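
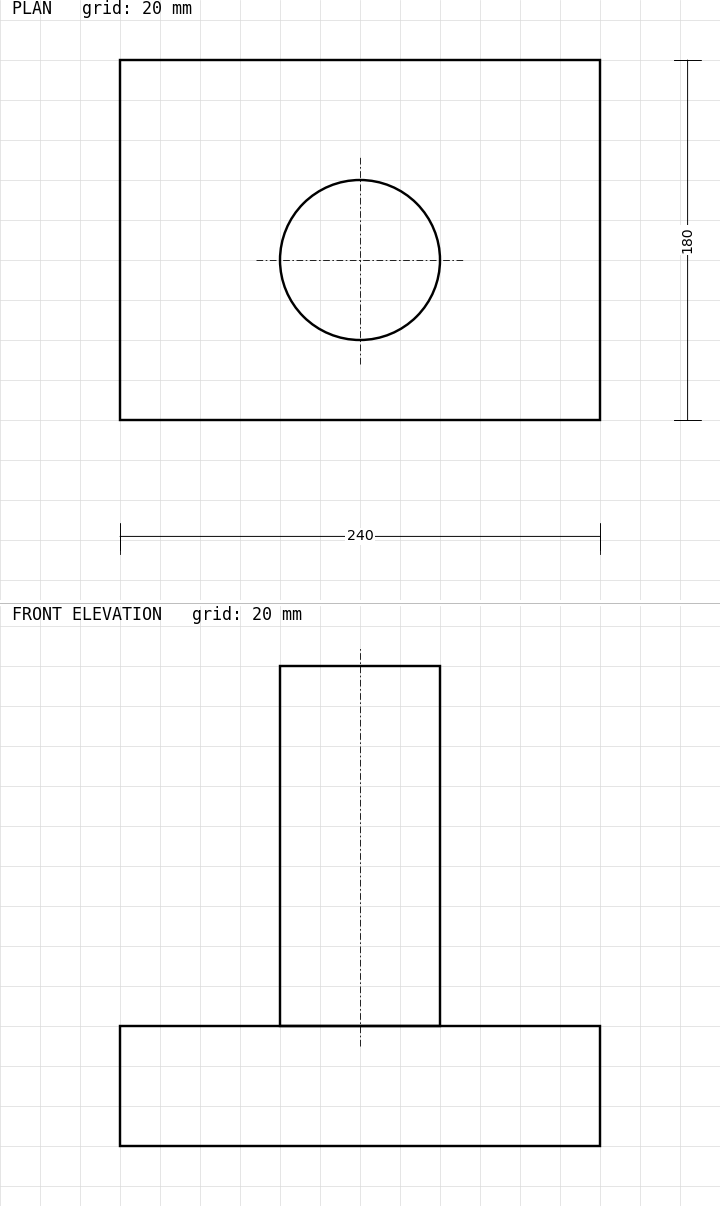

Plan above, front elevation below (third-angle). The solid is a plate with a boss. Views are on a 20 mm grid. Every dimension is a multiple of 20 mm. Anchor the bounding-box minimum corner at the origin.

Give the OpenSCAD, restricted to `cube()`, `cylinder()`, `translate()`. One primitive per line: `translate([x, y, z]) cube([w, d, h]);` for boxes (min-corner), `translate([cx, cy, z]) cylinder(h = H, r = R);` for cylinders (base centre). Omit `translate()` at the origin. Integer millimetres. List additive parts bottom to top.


cube([240, 180, 60]);
translate([120, 80, 60]) cylinder(h = 180, r = 40);


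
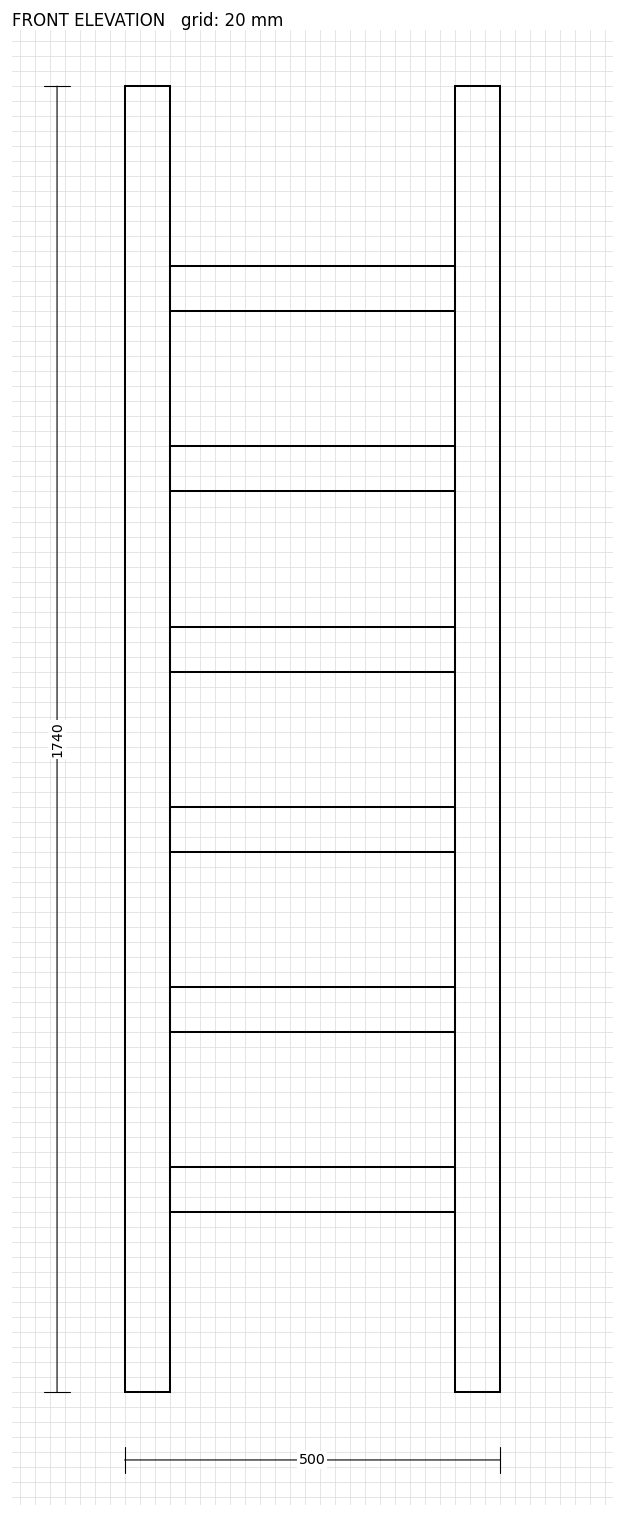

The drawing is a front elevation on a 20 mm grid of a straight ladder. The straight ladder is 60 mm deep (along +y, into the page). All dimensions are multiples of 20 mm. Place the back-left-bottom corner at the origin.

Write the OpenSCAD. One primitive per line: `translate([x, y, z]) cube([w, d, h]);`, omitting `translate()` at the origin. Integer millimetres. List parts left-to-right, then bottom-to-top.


cube([60, 60, 1740]);
translate([60, 0, 240]) cube([380, 60, 60]);
translate([60, 0, 480]) cube([380, 60, 60]);
translate([60, 0, 720]) cube([380, 60, 60]);
translate([60, 0, 960]) cube([380, 60, 60]);
translate([60, 0, 1200]) cube([380, 60, 60]);
translate([60, 0, 1440]) cube([380, 60, 60]);
translate([440, 0, 0]) cube([60, 60, 1740]);


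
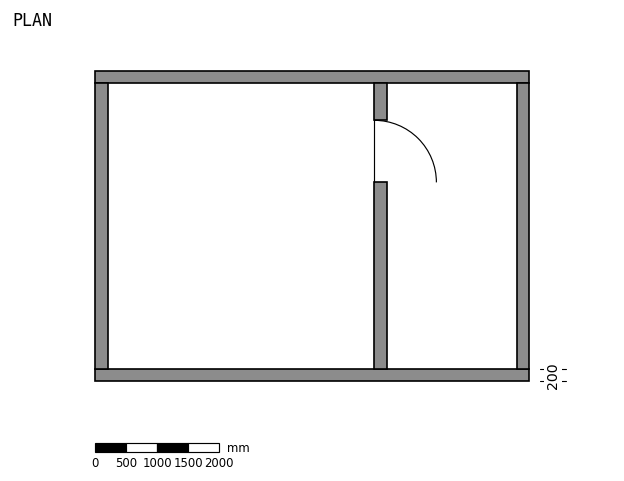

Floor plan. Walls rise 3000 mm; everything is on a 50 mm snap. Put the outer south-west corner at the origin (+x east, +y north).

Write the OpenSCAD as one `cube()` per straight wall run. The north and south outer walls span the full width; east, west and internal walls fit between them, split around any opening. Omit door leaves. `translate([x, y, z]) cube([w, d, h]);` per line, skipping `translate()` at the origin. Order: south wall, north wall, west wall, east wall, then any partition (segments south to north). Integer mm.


cube([7000, 200, 3000]);
translate([0, 4800, 0]) cube([7000, 200, 3000]);
translate([0, 200, 0]) cube([200, 4600, 3000]);
translate([6800, 200, 0]) cube([200, 4600, 3000]);
translate([4500, 200, 0]) cube([200, 3000, 3000]);
translate([4500, 4200, 0]) cube([200, 600, 3000]);


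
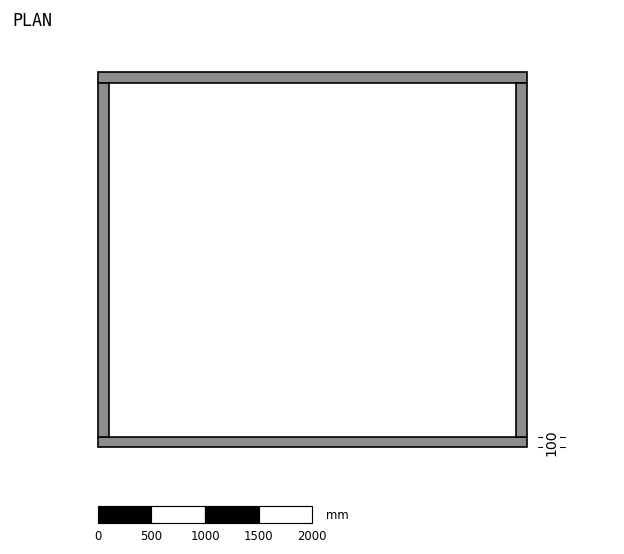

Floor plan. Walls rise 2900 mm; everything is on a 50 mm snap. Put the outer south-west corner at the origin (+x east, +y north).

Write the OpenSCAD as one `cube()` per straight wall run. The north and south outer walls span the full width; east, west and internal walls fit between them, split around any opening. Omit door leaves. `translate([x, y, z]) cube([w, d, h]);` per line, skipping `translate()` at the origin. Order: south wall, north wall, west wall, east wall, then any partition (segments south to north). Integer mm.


cube([4000, 100, 2900]);
translate([0, 3400, 0]) cube([4000, 100, 2900]);
translate([0, 100, 0]) cube([100, 3300, 2900]);
translate([3900, 100, 0]) cube([100, 3300, 2900]);


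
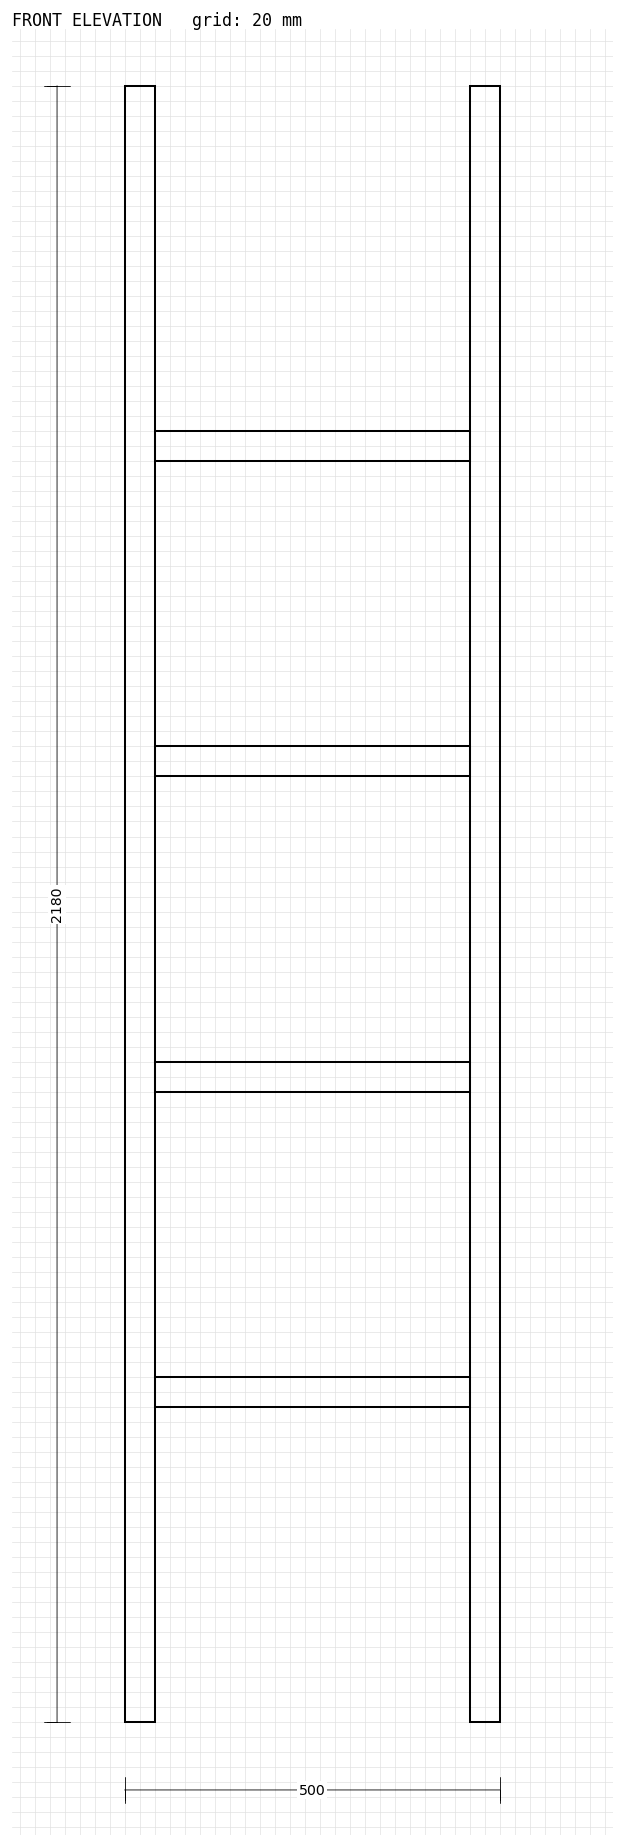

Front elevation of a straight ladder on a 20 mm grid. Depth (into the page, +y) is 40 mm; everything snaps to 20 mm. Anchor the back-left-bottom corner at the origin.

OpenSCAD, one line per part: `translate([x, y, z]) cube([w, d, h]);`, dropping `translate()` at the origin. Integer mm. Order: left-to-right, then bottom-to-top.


cube([40, 40, 2180]);
translate([40, 0, 420]) cube([420, 40, 40]);
translate([40, 0, 840]) cube([420, 40, 40]);
translate([40, 0, 1260]) cube([420, 40, 40]);
translate([40, 0, 1680]) cube([420, 40, 40]);
translate([460, 0, 0]) cube([40, 40, 2180]);


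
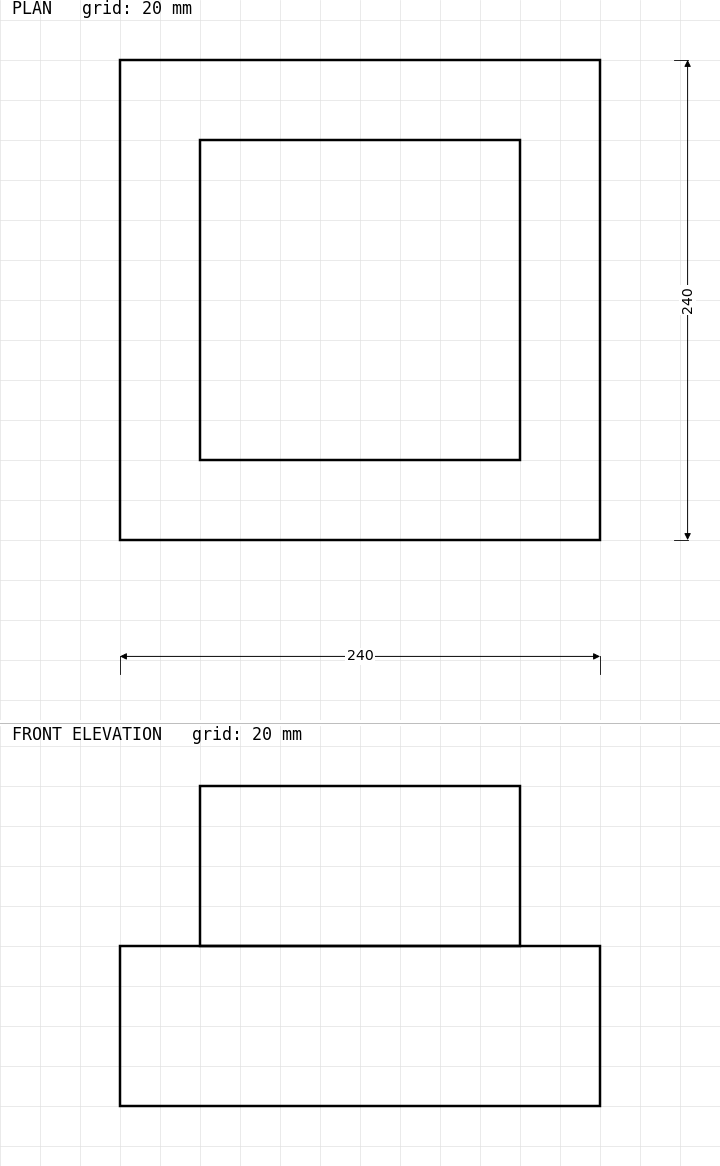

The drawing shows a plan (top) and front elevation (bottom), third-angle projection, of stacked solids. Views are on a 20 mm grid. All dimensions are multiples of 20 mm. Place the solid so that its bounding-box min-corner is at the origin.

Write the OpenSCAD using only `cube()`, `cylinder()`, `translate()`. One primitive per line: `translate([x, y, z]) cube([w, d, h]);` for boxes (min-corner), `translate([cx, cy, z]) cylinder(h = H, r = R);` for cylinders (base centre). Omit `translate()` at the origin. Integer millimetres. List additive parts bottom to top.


cube([240, 240, 80]);
translate([40, 40, 80]) cube([160, 160, 80]);


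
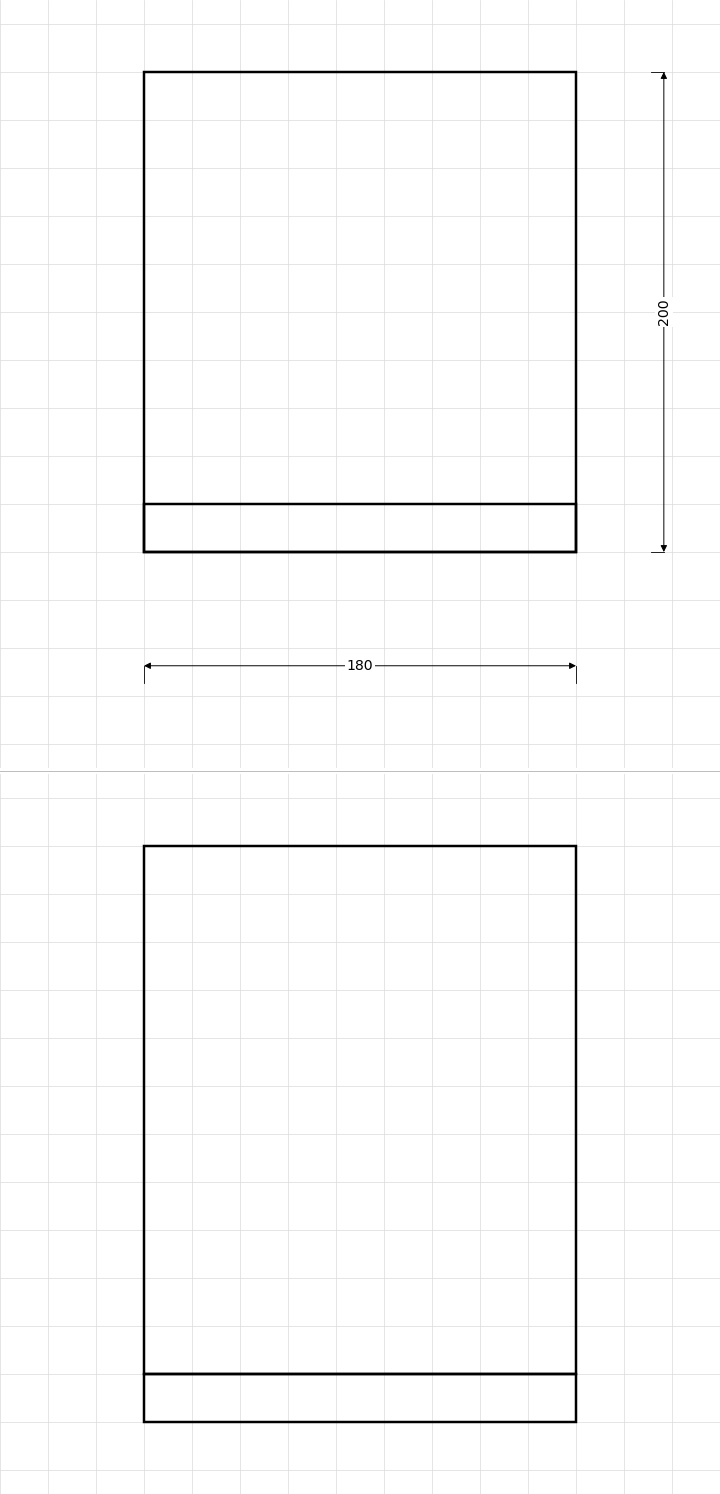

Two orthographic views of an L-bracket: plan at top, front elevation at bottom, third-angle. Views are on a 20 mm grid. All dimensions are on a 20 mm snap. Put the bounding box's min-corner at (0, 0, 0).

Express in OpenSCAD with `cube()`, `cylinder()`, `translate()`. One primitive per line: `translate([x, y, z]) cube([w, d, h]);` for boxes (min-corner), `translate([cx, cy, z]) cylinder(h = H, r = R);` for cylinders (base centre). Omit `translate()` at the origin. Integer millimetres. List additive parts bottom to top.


cube([180, 200, 20]);
translate([0, 0, 20]) cube([180, 20, 220]);


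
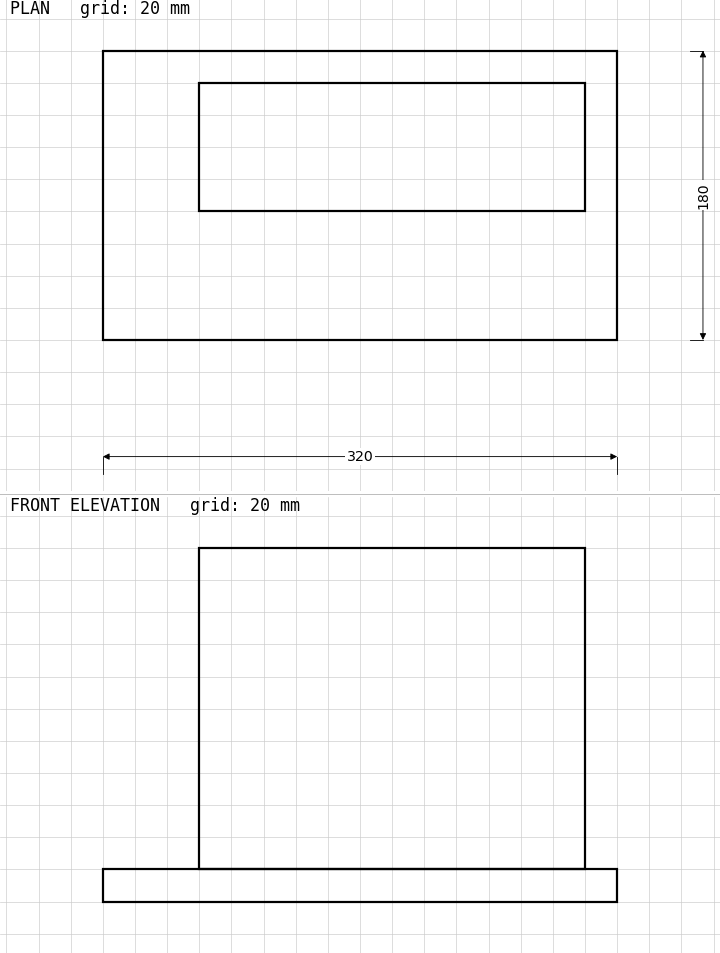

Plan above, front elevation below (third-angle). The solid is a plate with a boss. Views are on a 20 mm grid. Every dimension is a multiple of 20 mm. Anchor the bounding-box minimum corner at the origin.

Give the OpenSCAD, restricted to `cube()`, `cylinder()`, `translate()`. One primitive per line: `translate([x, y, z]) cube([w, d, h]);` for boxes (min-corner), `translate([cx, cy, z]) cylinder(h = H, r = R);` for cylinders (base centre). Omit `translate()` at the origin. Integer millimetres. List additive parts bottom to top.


cube([320, 180, 20]);
translate([60, 80, 20]) cube([240, 80, 200]);


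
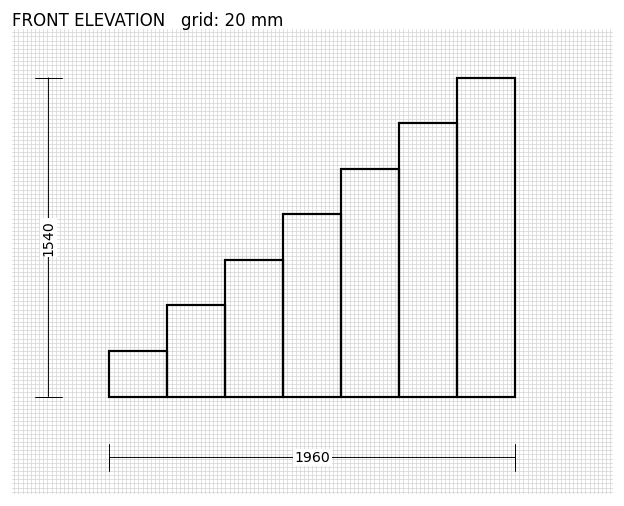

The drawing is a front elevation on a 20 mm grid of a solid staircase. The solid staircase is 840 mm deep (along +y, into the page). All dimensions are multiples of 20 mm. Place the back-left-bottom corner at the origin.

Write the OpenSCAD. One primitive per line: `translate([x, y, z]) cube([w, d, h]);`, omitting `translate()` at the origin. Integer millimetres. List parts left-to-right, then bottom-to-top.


cube([280, 840, 220]);
translate([280, 0, 0]) cube([280, 840, 440]);
translate([560, 0, 0]) cube([280, 840, 660]);
translate([840, 0, 0]) cube([280, 840, 880]);
translate([1120, 0, 0]) cube([280, 840, 1100]);
translate([1400, 0, 0]) cube([280, 840, 1320]);
translate([1680, 0, 0]) cube([280, 840, 1540]);


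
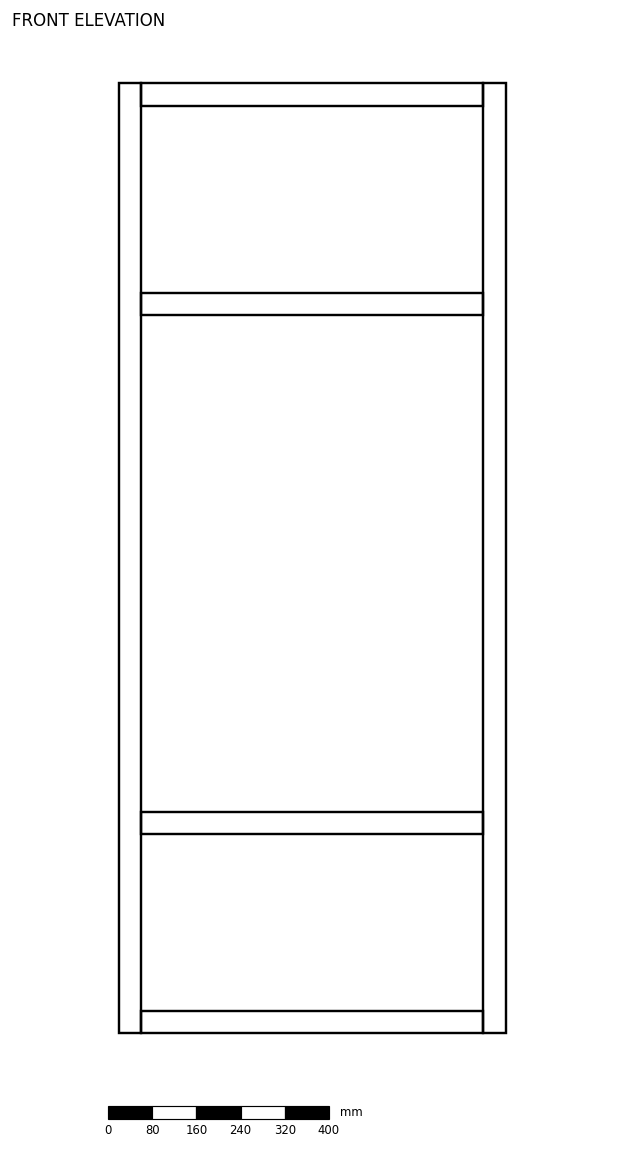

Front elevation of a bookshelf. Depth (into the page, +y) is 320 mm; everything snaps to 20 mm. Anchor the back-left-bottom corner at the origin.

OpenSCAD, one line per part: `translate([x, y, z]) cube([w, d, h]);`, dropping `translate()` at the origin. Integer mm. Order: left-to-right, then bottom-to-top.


cube([40, 320, 1720]);
translate([40, 0, 0]) cube([620, 320, 40]);
translate([40, 0, 360]) cube([620, 320, 40]);
translate([40, 0, 1300]) cube([620, 320, 40]);
translate([40, 0, 1680]) cube([620, 320, 40]);
translate([660, 0, 0]) cube([40, 320, 1720]);


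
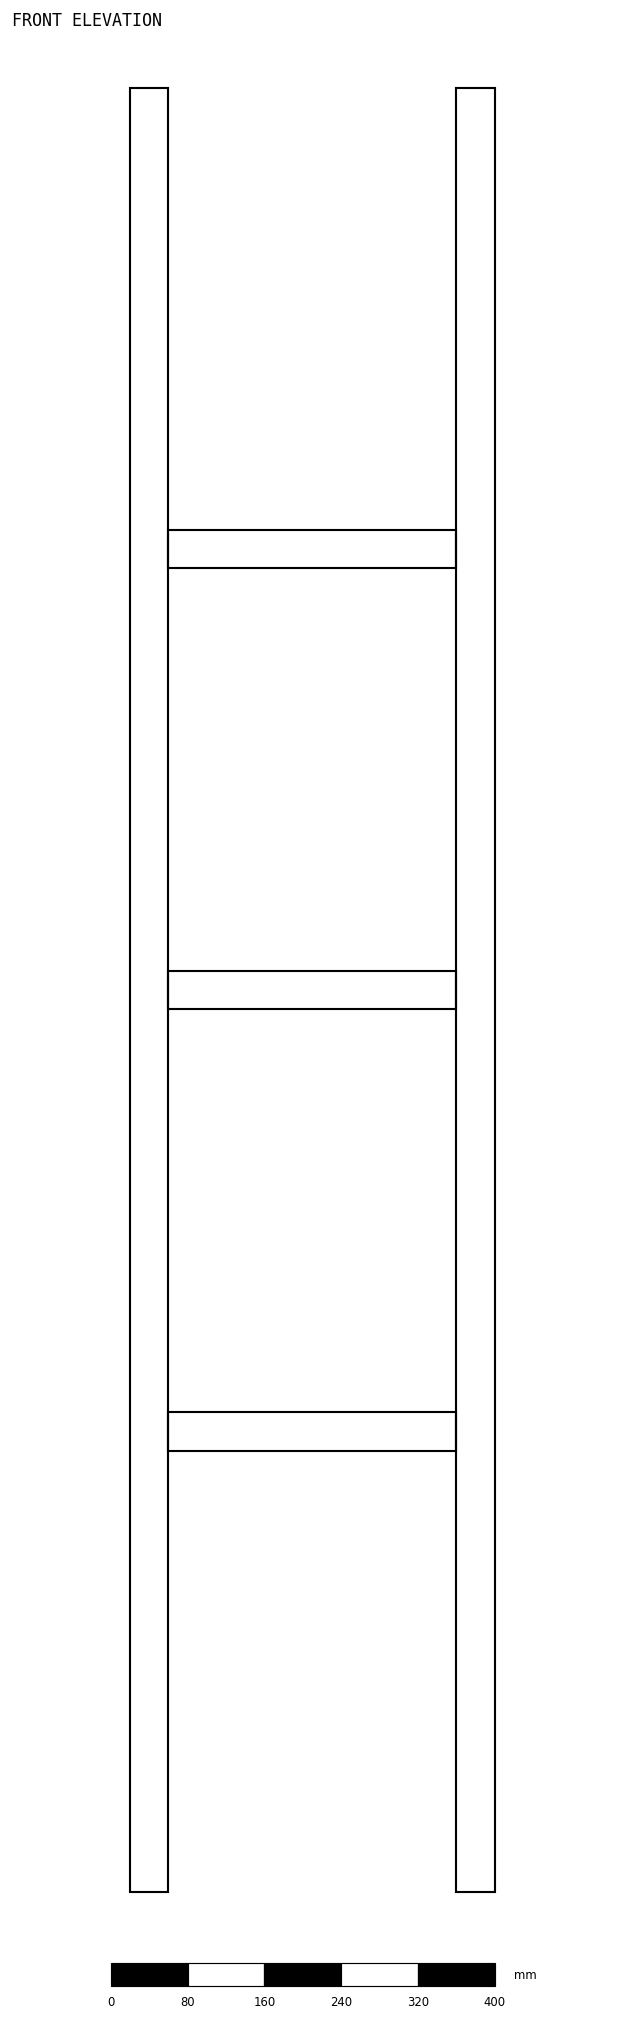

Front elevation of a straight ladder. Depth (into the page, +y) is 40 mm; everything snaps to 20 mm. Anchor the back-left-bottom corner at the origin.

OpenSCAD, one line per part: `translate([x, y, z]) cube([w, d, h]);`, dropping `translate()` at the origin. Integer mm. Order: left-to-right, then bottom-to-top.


cube([40, 40, 1880]);
translate([40, 0, 460]) cube([300, 40, 40]);
translate([40, 0, 920]) cube([300, 40, 40]);
translate([40, 0, 1380]) cube([300, 40, 40]);
translate([340, 0, 0]) cube([40, 40, 1880]);


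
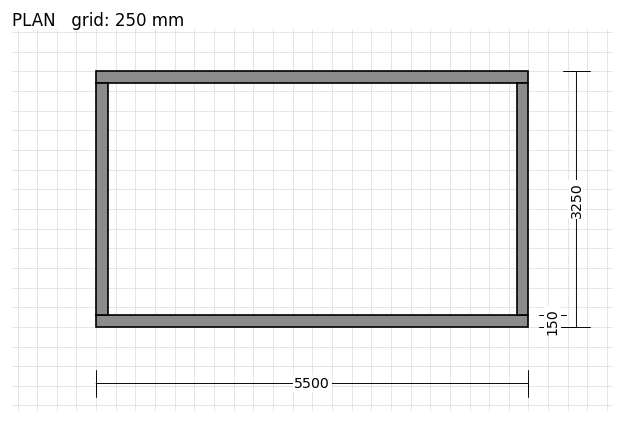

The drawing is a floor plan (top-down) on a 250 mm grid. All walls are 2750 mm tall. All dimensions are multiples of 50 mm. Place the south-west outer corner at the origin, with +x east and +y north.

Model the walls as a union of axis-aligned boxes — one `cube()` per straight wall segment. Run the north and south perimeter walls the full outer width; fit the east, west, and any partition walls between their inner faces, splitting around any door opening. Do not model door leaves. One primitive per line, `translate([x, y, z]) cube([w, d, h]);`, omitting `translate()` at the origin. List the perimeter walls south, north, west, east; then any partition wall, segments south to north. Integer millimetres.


cube([5500, 150, 2750]);
translate([0, 3100, 0]) cube([5500, 150, 2750]);
translate([0, 150, 0]) cube([150, 2950, 2750]);
translate([5350, 150, 0]) cube([150, 2950, 2750]);


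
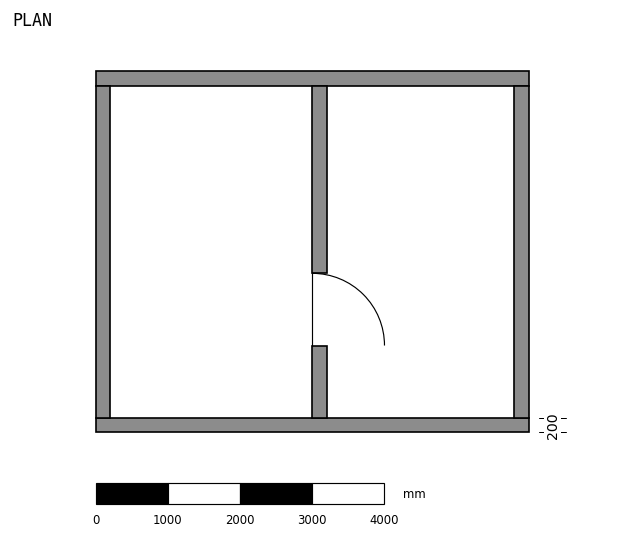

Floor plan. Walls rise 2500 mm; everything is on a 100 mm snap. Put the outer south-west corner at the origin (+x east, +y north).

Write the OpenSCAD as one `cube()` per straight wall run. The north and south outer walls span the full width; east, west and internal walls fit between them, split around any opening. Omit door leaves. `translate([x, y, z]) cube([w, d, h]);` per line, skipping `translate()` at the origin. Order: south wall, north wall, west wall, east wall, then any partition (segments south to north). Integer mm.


cube([6000, 200, 2500]);
translate([0, 4800, 0]) cube([6000, 200, 2500]);
translate([0, 200, 0]) cube([200, 4600, 2500]);
translate([5800, 200, 0]) cube([200, 4600, 2500]);
translate([3000, 200, 0]) cube([200, 1000, 2500]);
translate([3000, 2200, 0]) cube([200, 2600, 2500]);


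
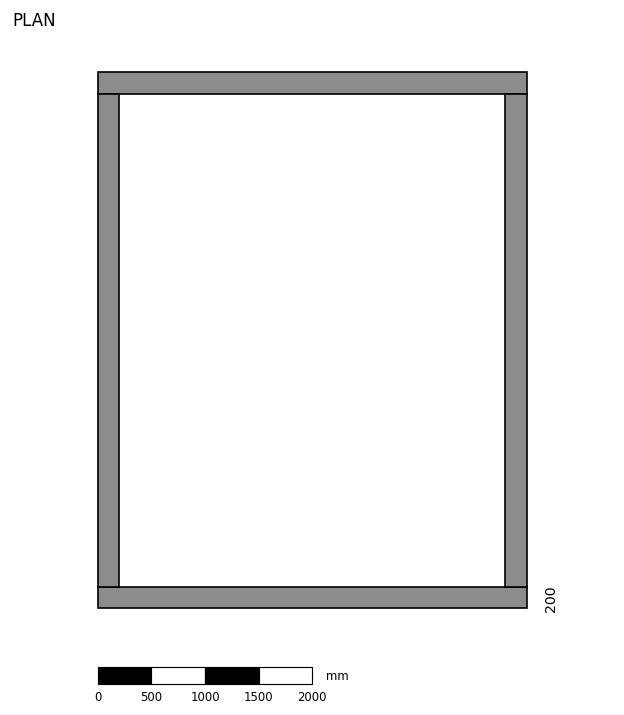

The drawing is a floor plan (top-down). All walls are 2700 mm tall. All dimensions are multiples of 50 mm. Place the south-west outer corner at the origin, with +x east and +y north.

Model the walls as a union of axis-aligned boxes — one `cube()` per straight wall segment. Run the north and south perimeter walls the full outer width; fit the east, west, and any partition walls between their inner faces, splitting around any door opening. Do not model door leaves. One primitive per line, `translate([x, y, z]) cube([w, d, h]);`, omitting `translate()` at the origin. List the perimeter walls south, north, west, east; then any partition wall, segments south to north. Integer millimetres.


cube([4000, 200, 2700]);
translate([0, 4800, 0]) cube([4000, 200, 2700]);
translate([0, 200, 0]) cube([200, 4600, 2700]);
translate([3800, 200, 0]) cube([200, 4600, 2700]);


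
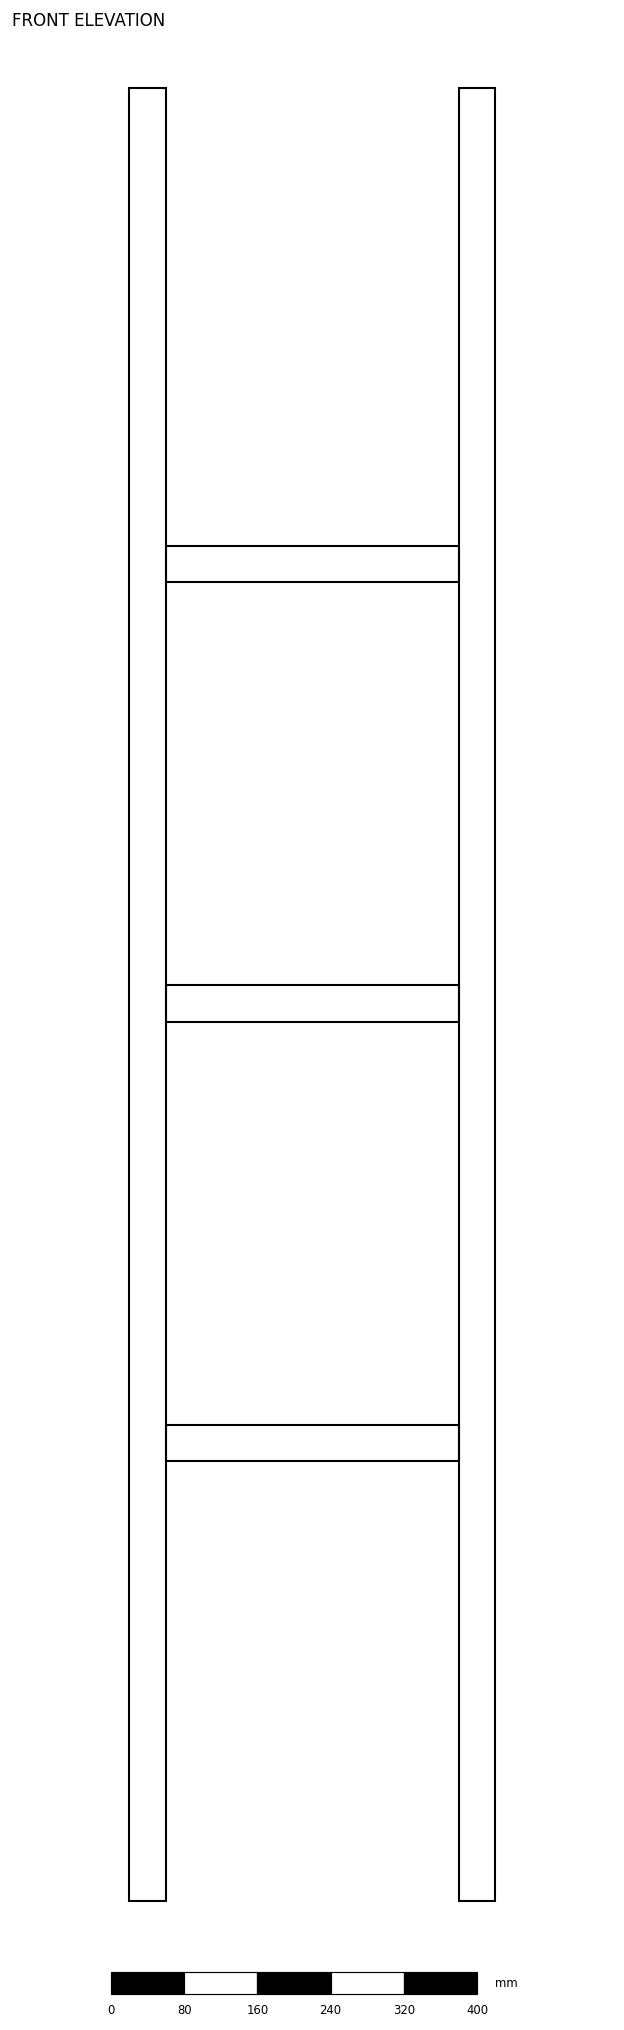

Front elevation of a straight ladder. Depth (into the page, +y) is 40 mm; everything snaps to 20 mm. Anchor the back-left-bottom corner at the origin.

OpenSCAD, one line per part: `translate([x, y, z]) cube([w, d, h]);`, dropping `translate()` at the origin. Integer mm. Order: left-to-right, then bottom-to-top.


cube([40, 40, 1980]);
translate([40, 0, 480]) cube([320, 40, 40]);
translate([40, 0, 960]) cube([320, 40, 40]);
translate([40, 0, 1440]) cube([320, 40, 40]);
translate([360, 0, 0]) cube([40, 40, 1980]);


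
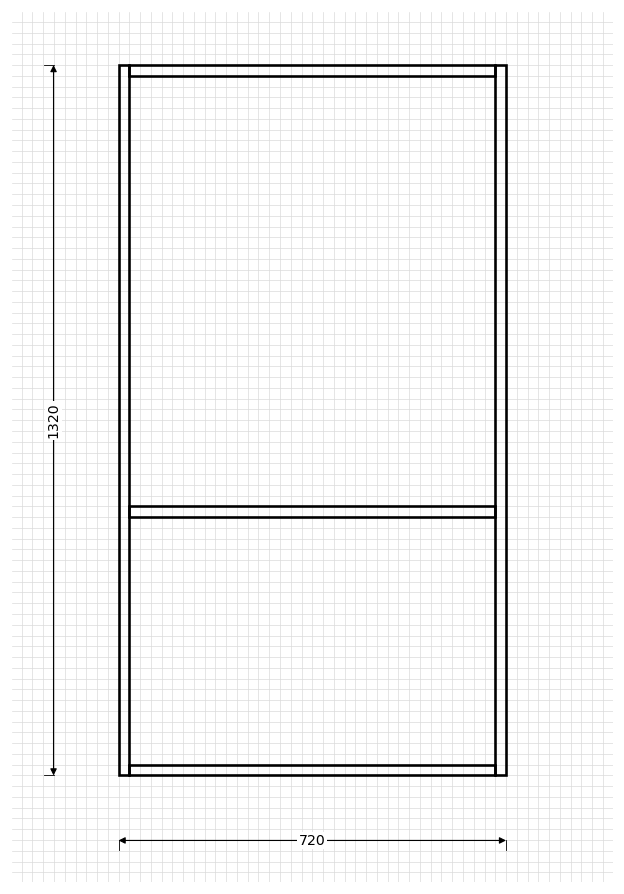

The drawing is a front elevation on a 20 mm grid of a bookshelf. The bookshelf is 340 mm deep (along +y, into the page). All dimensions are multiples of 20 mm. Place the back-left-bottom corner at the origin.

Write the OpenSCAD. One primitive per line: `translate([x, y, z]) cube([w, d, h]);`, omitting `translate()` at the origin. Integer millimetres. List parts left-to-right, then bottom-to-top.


cube([20, 340, 1320]);
translate([20, 0, 0]) cube([680, 340, 20]);
translate([20, 0, 480]) cube([680, 340, 20]);
translate([20, 0, 1300]) cube([680, 340, 20]);
translate([700, 0, 0]) cube([20, 340, 1320]);


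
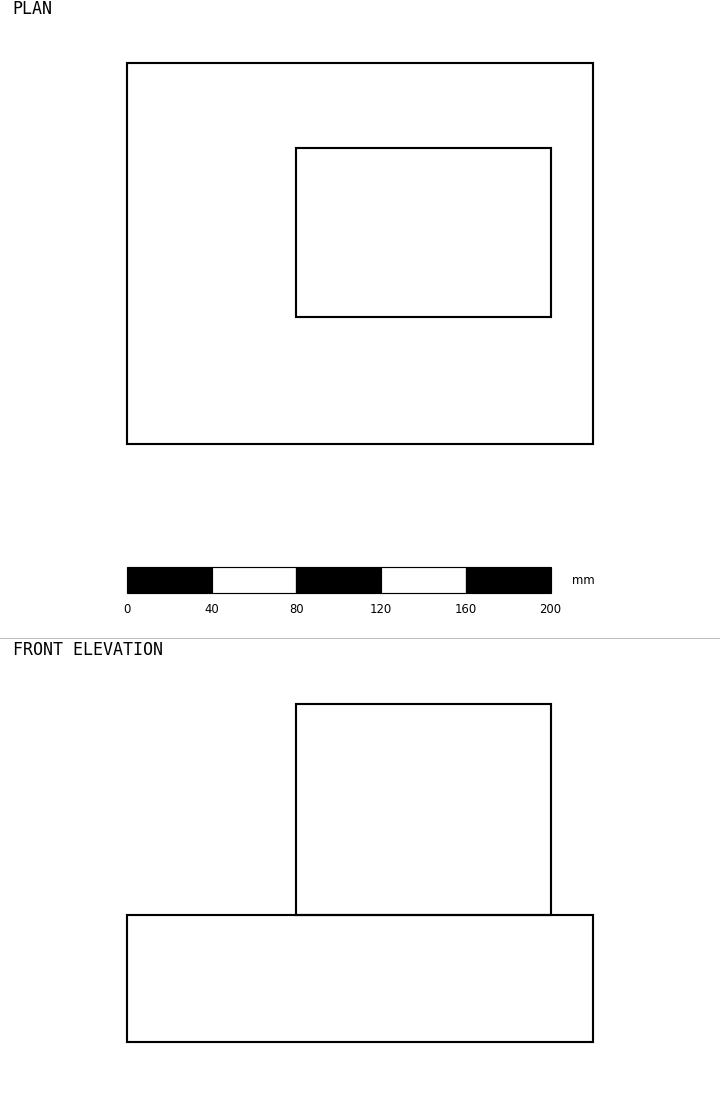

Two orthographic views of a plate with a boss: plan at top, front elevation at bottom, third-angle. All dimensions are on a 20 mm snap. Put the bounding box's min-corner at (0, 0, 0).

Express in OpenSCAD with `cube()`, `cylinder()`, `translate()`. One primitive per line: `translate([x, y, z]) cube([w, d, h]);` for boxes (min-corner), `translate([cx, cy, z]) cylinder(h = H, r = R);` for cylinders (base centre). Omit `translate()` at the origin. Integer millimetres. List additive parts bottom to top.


cube([220, 180, 60]);
translate([80, 60, 60]) cube([120, 80, 100]);


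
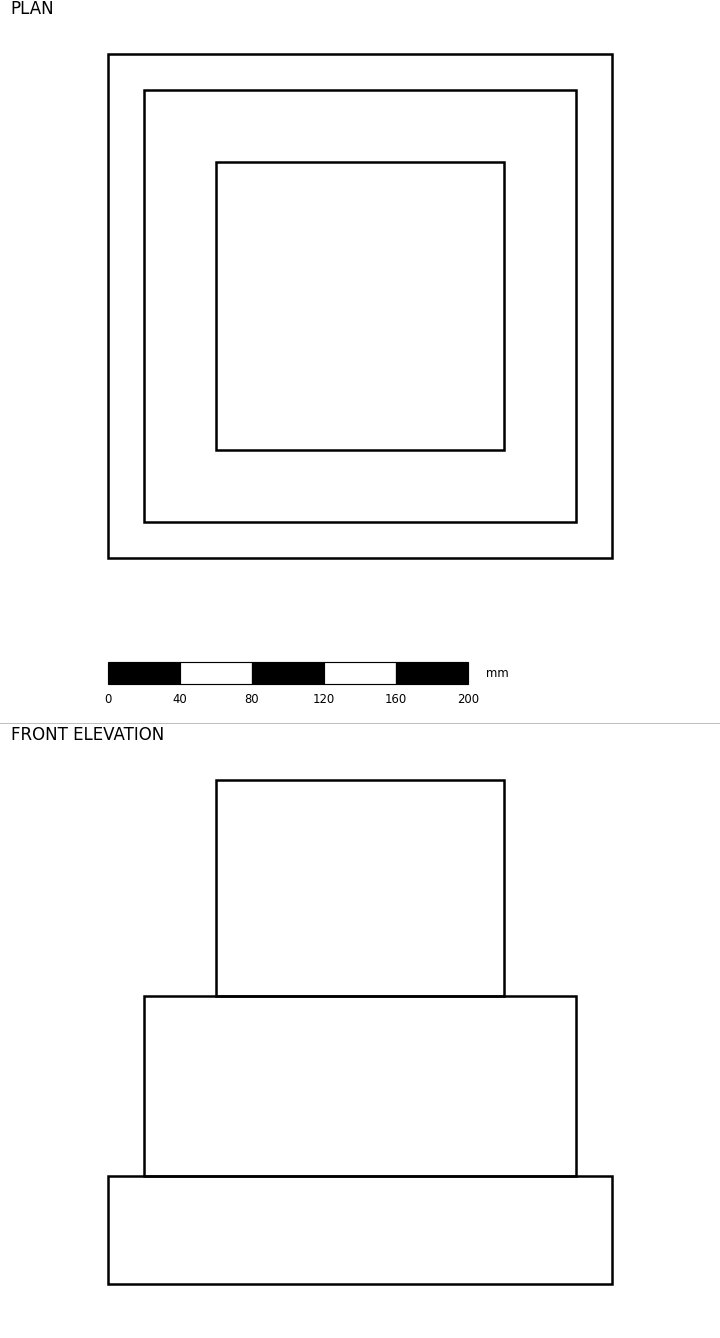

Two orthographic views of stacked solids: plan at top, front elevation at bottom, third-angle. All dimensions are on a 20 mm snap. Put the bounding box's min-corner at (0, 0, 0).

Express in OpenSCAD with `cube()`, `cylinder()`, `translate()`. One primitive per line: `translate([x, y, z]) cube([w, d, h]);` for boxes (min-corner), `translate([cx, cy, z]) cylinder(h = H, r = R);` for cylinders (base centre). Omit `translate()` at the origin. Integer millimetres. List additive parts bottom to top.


cube([280, 280, 60]);
translate([20, 20, 60]) cube([240, 240, 100]);
translate([60, 60, 160]) cube([160, 160, 120]);


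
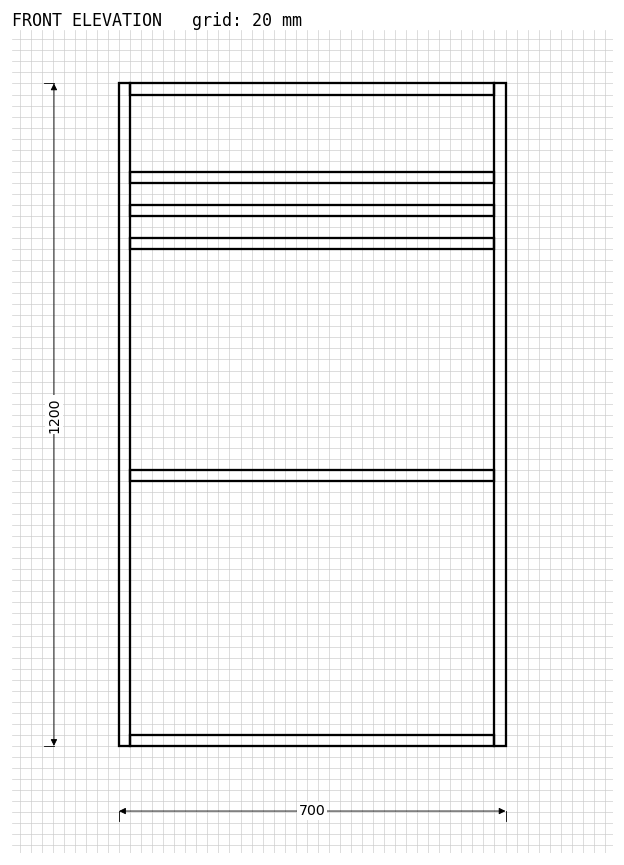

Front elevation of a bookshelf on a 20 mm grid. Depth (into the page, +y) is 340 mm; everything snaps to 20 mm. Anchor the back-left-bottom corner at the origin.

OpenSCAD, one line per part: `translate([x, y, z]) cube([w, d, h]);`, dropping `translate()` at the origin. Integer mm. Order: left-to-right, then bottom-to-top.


cube([20, 340, 1200]);
translate([20, 0, 0]) cube([660, 340, 20]);
translate([20, 0, 480]) cube([660, 340, 20]);
translate([20, 0, 900]) cube([660, 340, 20]);
translate([20, 0, 960]) cube([660, 340, 20]);
translate([20, 0, 1020]) cube([660, 340, 20]);
translate([20, 0, 1180]) cube([660, 340, 20]);
translate([680, 0, 0]) cube([20, 340, 1200]);


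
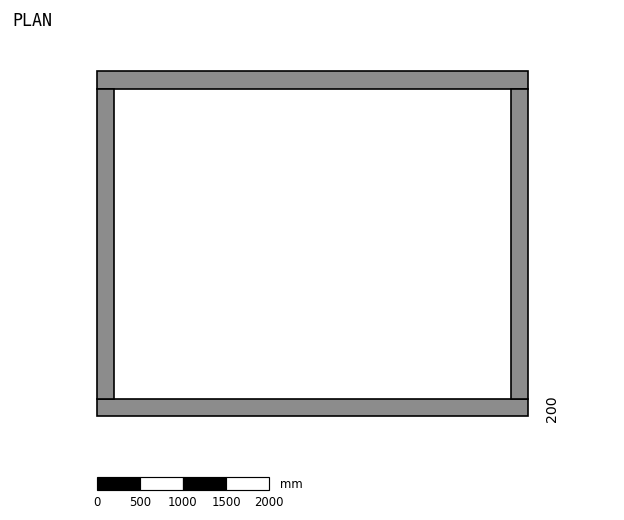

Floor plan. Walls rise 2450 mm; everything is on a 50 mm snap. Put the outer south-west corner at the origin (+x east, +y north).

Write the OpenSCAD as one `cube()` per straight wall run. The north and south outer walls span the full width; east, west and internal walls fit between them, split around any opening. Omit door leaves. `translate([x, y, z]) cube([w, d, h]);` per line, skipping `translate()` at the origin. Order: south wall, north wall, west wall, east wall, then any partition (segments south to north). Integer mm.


cube([5000, 200, 2450]);
translate([0, 3800, 0]) cube([5000, 200, 2450]);
translate([0, 200, 0]) cube([200, 3600, 2450]);
translate([4800, 200, 0]) cube([200, 3600, 2450]);


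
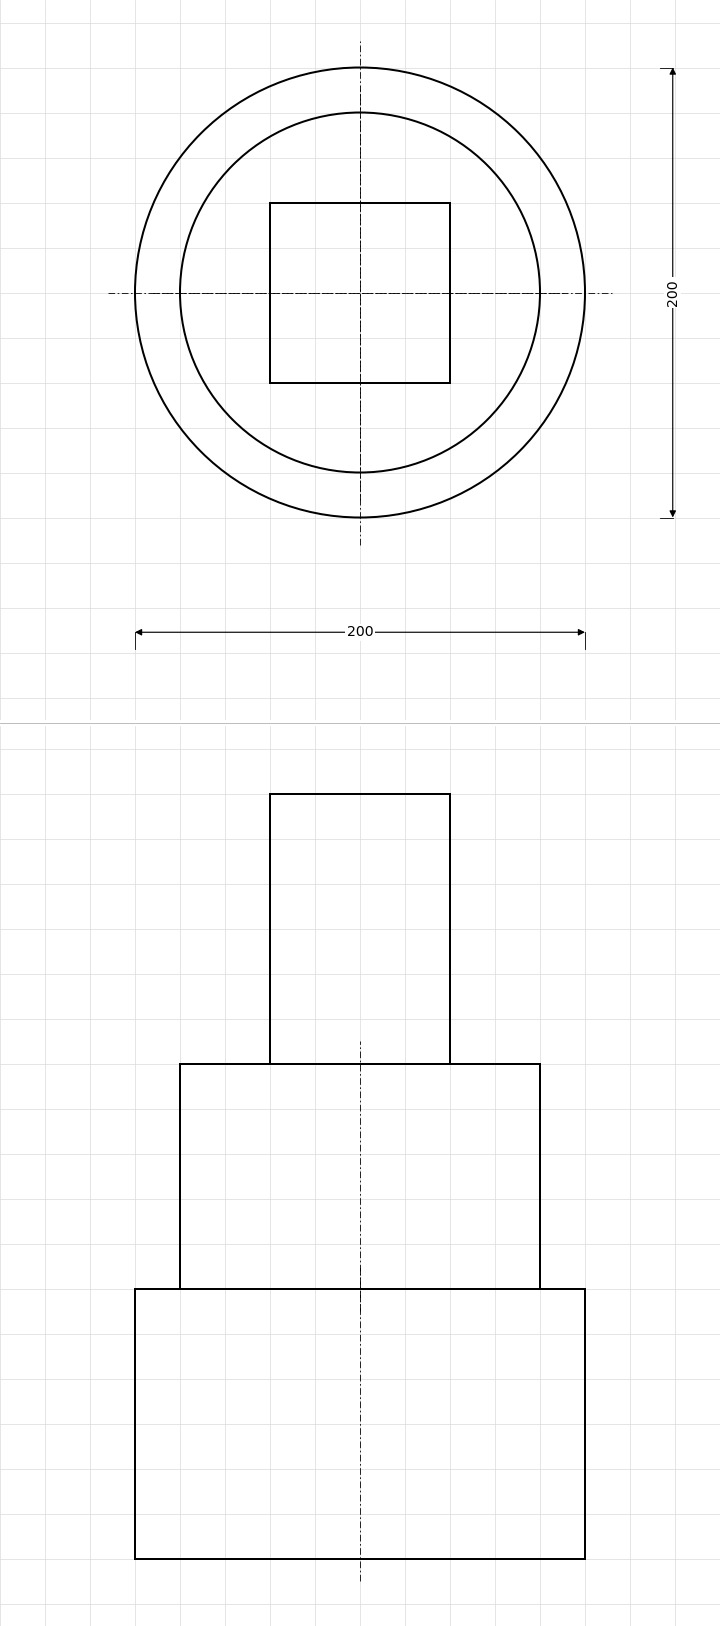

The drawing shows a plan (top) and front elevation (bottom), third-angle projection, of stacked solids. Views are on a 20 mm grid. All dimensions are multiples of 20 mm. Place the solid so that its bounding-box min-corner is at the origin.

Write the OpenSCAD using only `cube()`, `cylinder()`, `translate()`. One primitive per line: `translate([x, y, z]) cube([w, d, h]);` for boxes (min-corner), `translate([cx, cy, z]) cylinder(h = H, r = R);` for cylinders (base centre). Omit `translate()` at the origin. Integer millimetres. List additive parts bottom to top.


translate([100, 100, 0]) cylinder(h = 120, r = 100);
translate([100, 100, 120]) cylinder(h = 100, r = 80);
translate([60, 60, 220]) cube([80, 80, 120]);


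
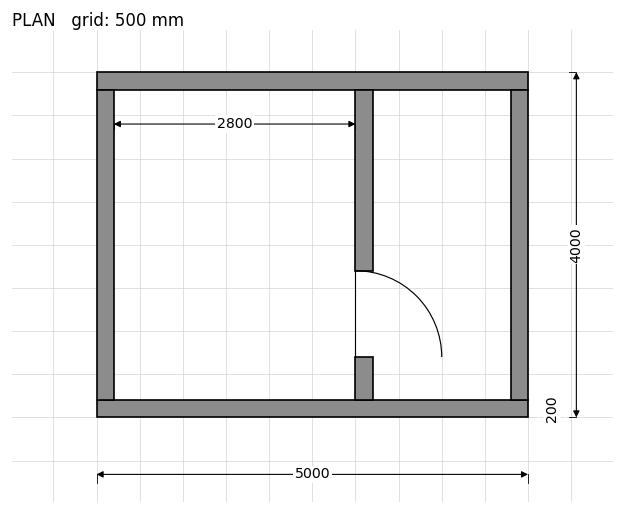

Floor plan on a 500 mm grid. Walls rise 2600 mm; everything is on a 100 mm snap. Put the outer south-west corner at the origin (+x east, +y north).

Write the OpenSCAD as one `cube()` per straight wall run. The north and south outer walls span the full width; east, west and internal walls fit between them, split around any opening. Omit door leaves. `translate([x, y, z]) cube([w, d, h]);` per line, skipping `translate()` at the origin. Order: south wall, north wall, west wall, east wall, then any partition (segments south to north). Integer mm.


cube([5000, 200, 2600]);
translate([0, 3800, 0]) cube([5000, 200, 2600]);
translate([0, 200, 0]) cube([200, 3600, 2600]);
translate([4800, 200, 0]) cube([200, 3600, 2600]);
translate([3000, 200, 0]) cube([200, 500, 2600]);
translate([3000, 1700, 0]) cube([200, 2100, 2600]);


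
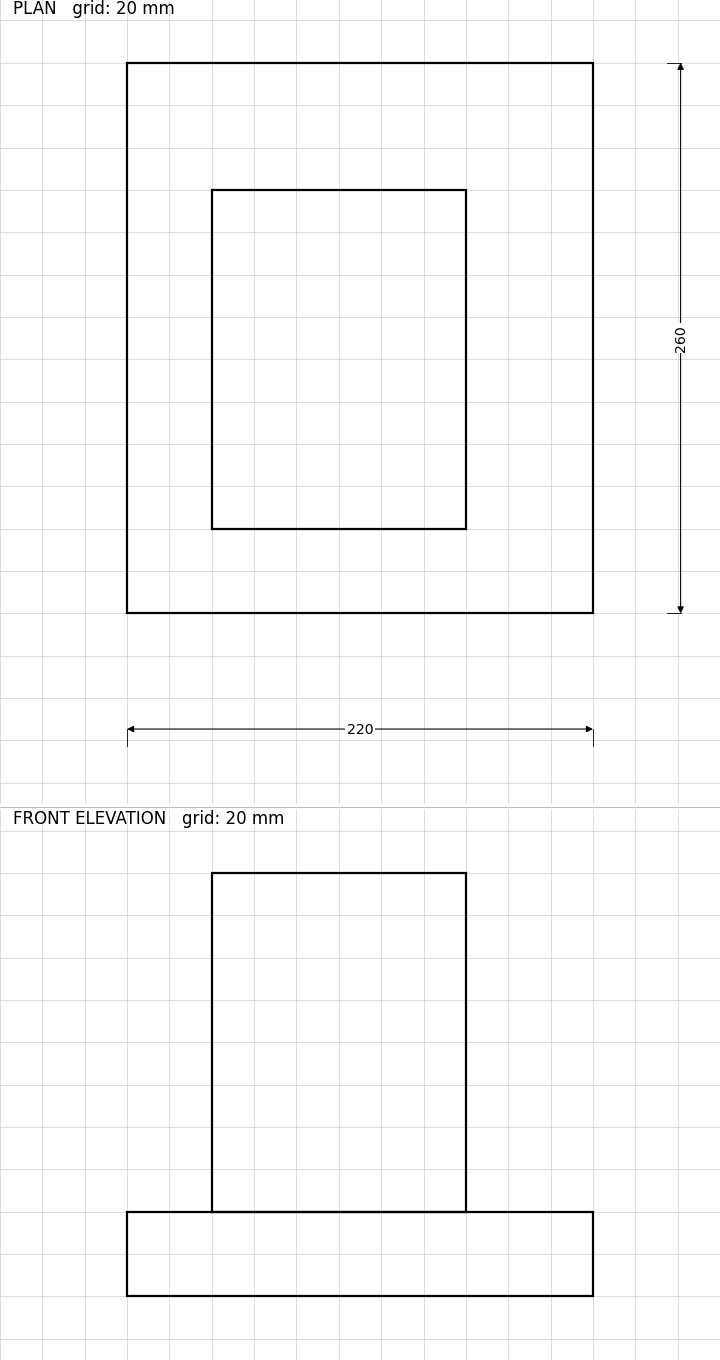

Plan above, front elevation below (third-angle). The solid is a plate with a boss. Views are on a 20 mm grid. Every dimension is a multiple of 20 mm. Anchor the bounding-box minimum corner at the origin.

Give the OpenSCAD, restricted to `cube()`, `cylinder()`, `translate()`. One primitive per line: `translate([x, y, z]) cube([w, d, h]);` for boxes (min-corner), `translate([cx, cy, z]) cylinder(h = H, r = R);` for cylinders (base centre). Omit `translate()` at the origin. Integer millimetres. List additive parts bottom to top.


cube([220, 260, 40]);
translate([40, 40, 40]) cube([120, 160, 160]);


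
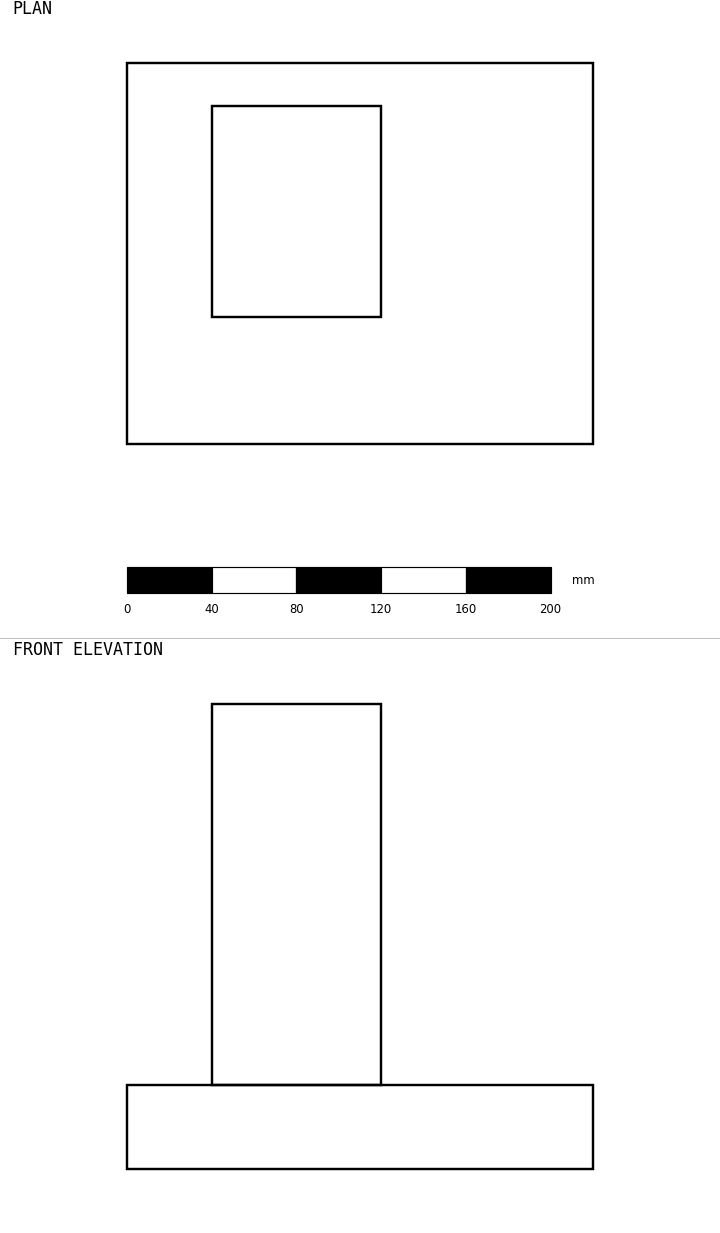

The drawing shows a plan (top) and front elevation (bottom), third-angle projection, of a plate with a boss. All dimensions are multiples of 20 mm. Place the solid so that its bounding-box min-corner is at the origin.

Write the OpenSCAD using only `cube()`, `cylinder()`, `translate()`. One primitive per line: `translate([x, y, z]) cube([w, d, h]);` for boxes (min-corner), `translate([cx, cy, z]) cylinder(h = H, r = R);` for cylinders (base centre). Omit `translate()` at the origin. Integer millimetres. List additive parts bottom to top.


cube([220, 180, 40]);
translate([40, 60, 40]) cube([80, 100, 180]);


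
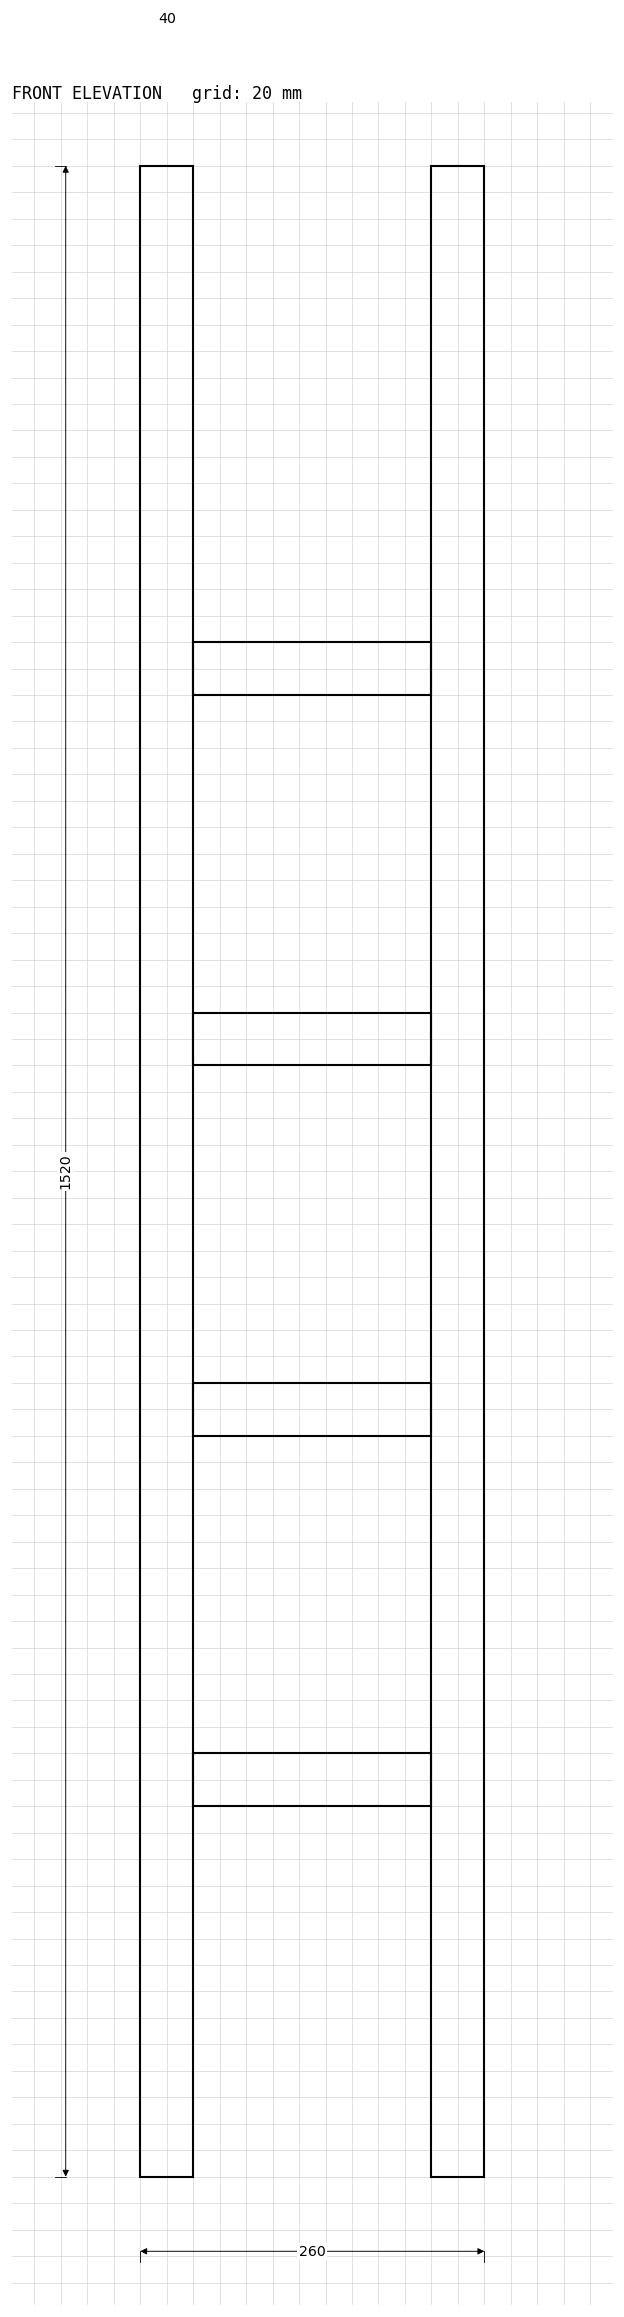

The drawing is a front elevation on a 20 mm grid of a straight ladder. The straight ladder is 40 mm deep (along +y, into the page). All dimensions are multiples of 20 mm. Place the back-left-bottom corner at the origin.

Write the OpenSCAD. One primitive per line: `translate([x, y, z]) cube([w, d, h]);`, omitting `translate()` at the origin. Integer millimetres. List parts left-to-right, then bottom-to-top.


cube([40, 40, 1520]);
translate([40, 0, 280]) cube([180, 40, 40]);
translate([40, 0, 560]) cube([180, 40, 40]);
translate([40, 0, 840]) cube([180, 40, 40]);
translate([40, 0, 1120]) cube([180, 40, 40]);
translate([220, 0, 0]) cube([40, 40, 1520]);


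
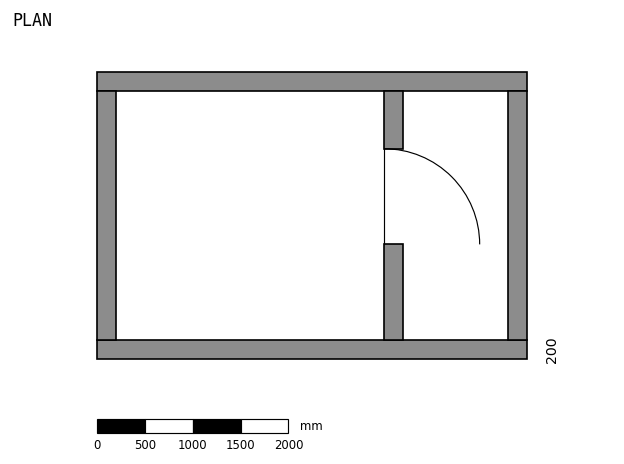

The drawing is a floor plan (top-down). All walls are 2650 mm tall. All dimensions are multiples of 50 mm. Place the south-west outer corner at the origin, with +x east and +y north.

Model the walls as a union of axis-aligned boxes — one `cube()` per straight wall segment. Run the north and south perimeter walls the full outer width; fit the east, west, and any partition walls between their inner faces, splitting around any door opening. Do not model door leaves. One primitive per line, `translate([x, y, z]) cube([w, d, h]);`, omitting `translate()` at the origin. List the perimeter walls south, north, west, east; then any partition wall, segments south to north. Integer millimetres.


cube([4500, 200, 2650]);
translate([0, 2800, 0]) cube([4500, 200, 2650]);
translate([0, 200, 0]) cube([200, 2600, 2650]);
translate([4300, 200, 0]) cube([200, 2600, 2650]);
translate([3000, 200, 0]) cube([200, 1000, 2650]);
translate([3000, 2200, 0]) cube([200, 600, 2650]);


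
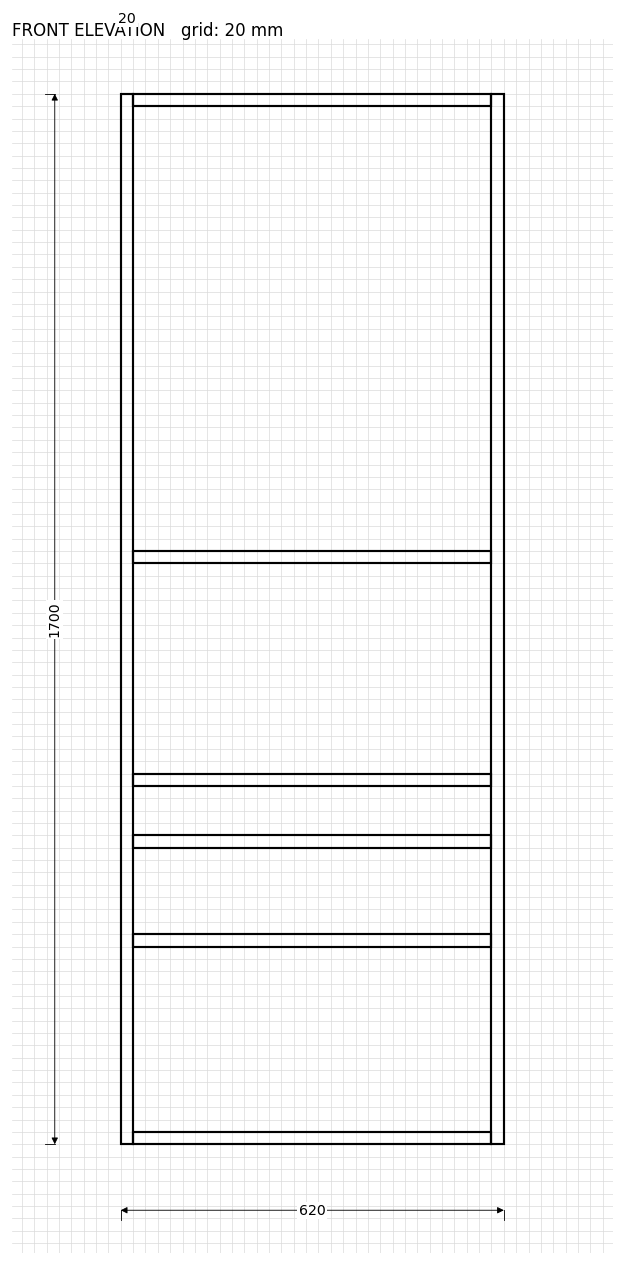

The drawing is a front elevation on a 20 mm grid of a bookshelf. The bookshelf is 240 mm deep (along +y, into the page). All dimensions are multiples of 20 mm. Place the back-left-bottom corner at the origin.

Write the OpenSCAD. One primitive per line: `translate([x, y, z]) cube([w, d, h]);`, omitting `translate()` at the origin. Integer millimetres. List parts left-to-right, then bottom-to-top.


cube([20, 240, 1700]);
translate([20, 0, 0]) cube([580, 240, 20]);
translate([20, 0, 320]) cube([580, 240, 20]);
translate([20, 0, 480]) cube([580, 240, 20]);
translate([20, 0, 580]) cube([580, 240, 20]);
translate([20, 0, 940]) cube([580, 240, 20]);
translate([20, 0, 1680]) cube([580, 240, 20]);
translate([600, 0, 0]) cube([20, 240, 1700]);


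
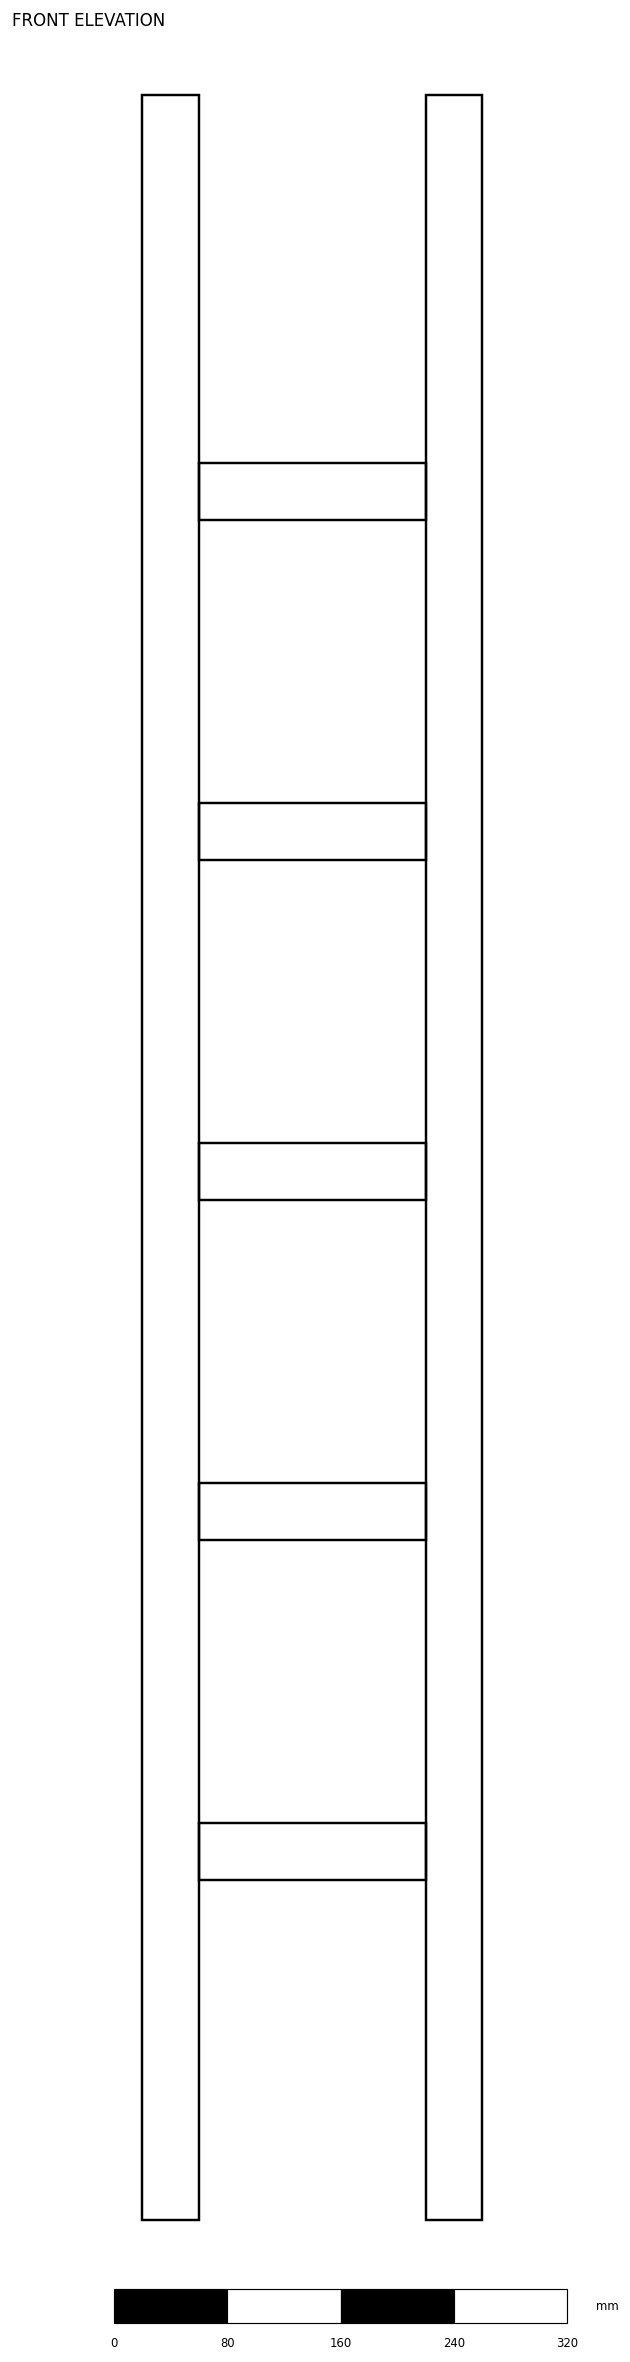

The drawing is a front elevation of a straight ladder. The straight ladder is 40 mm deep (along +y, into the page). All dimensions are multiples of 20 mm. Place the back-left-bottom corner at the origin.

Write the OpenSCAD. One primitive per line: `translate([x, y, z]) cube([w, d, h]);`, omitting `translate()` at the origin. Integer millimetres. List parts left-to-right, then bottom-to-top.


cube([40, 40, 1500]);
translate([40, 0, 240]) cube([160, 40, 40]);
translate([40, 0, 480]) cube([160, 40, 40]);
translate([40, 0, 720]) cube([160, 40, 40]);
translate([40, 0, 960]) cube([160, 40, 40]);
translate([40, 0, 1200]) cube([160, 40, 40]);
translate([200, 0, 0]) cube([40, 40, 1500]);


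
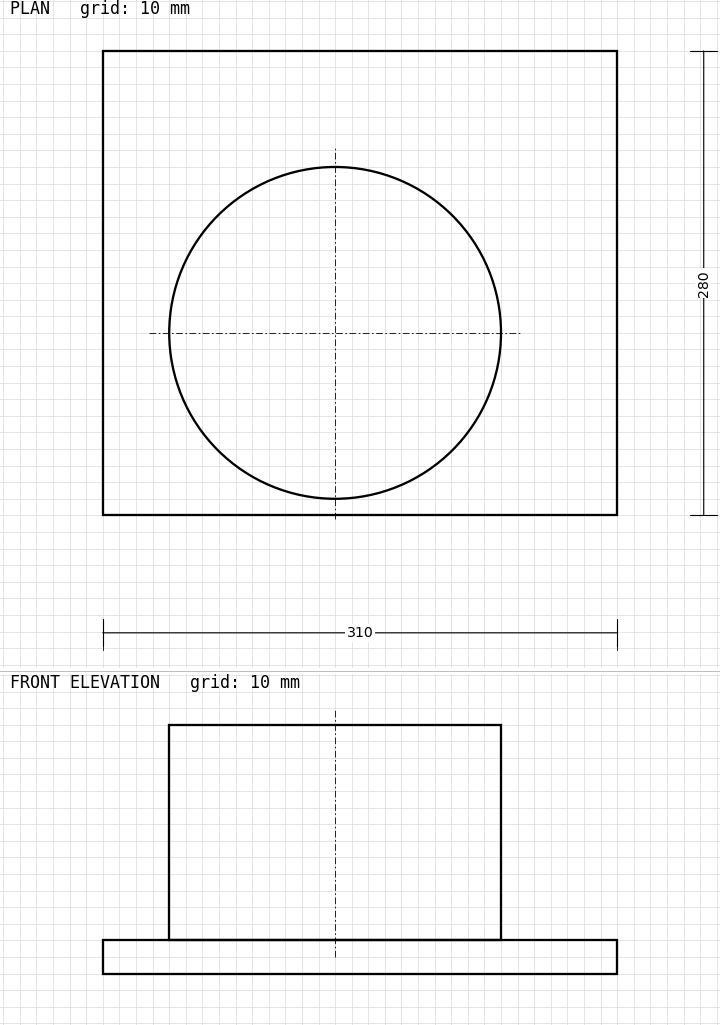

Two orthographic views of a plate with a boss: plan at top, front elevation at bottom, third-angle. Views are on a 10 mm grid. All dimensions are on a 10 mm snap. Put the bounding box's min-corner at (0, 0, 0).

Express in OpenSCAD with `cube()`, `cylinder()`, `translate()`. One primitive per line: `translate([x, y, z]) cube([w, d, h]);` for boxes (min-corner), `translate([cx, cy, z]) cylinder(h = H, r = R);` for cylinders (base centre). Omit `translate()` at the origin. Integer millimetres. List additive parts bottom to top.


cube([310, 280, 20]);
translate([140, 110, 20]) cylinder(h = 130, r = 100);


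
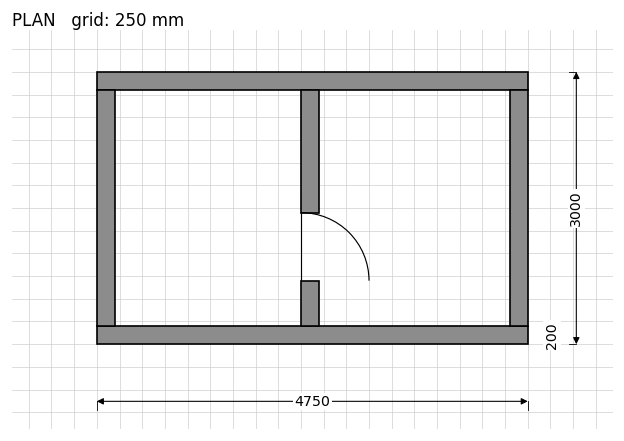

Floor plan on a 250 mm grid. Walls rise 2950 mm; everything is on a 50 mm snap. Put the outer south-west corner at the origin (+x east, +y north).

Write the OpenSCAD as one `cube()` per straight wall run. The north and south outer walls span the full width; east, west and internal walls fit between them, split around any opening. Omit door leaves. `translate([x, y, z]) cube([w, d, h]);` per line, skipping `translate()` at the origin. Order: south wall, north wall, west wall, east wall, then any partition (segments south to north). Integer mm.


cube([4750, 200, 2950]);
translate([0, 2800, 0]) cube([4750, 200, 2950]);
translate([0, 200, 0]) cube([200, 2600, 2950]);
translate([4550, 200, 0]) cube([200, 2600, 2950]);
translate([2250, 200, 0]) cube([200, 500, 2950]);
translate([2250, 1450, 0]) cube([200, 1350, 2950]);


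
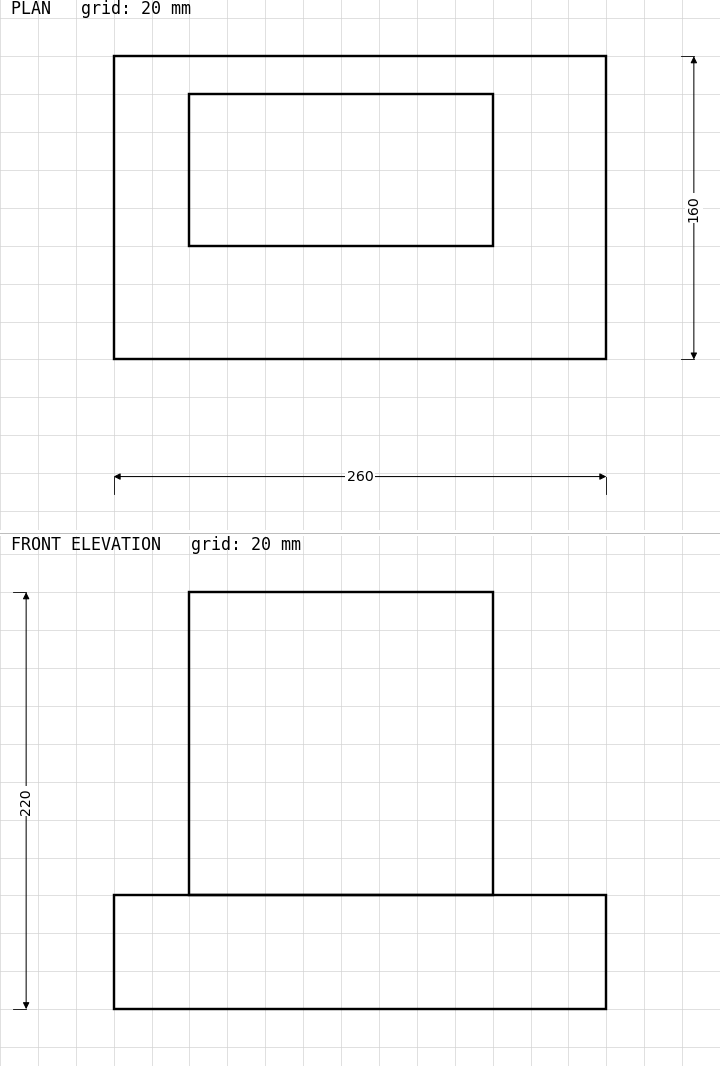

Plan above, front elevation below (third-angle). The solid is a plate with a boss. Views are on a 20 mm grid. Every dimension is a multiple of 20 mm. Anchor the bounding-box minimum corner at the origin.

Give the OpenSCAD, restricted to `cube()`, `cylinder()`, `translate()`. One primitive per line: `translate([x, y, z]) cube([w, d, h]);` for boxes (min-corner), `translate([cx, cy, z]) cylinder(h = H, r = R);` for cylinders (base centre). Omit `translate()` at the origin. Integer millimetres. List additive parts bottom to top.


cube([260, 160, 60]);
translate([40, 60, 60]) cube([160, 80, 160]);
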